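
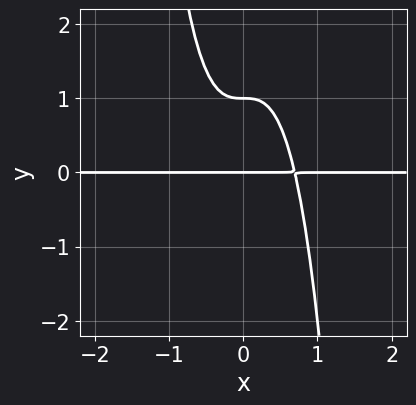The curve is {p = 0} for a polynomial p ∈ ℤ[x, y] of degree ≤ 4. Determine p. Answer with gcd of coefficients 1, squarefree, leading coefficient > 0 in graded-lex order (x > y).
(a) Degree: no degree-3 curve has this shape, so deg p = 4.
(b) From the visible intercepts: among the integer gridlines, it crosses the y-axis at y ∈ {0, 1}; the visible x-axis segment lies entirely on the curve.
(c) Fitting integer coefficients to these (and the overall shape) gives p.

3*x^3*y + y^2 - y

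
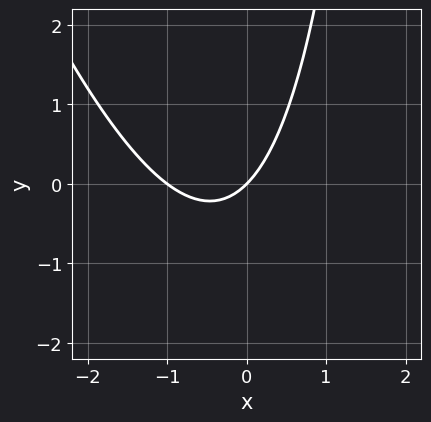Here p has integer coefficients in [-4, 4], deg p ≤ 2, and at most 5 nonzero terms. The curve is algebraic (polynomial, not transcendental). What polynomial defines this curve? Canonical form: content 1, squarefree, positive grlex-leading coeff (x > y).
deg p = 2.
Against the integer gridlines: it crosses the y-axis at the gridline y = 0; among the integer gridlines, it crosses the x-axis at x ∈ {-1, 0}.
Together with the visible shape, these determine p as stated.

3*x^2 + x*y + 3*x - 3*y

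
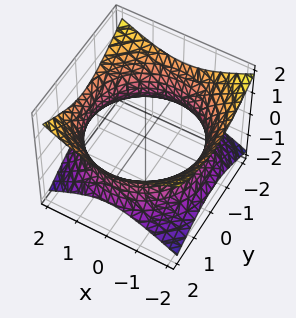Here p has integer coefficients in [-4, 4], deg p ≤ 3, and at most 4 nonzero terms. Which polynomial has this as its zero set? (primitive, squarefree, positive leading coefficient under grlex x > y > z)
x^2 + y^2 - 2*z^2 - 3

(a) The degree is 2 — one connected sheet with a waist; a quadric.
(b) By symmetry, the z-axis is an axis of rotation, so x and y enter only as x² + y²; it's symmetric under z → −z, forcing even powers of z.
(c) From the axis intercepts and sections: the surface avoids every integer z-axis point in the box; a circular section at z = 0 has radius between 1 and 2.
(d) Fitting integer coefficients to these (and the overall shape) gives p.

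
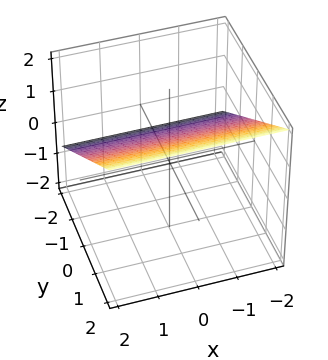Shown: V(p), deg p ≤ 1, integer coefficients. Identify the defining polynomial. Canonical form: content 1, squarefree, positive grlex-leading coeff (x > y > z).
First, the degree is 1 — the surface is flat (a plane).
Then, reading off the gridlines: it crosses the y-axis at the gridline y = -1; no x-intercept at any integer in the box.
Finally, putting this together gives p.

2*y - 3*z + 2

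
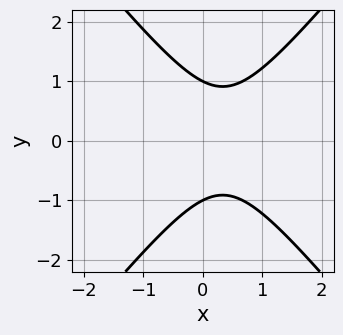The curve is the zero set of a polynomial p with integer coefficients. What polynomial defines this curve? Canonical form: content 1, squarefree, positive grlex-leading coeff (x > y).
3*x^2 - 2*y^2 - 2*x + 2

1. deg p = 2.
2. Symmetries: the y ↦ −y reflection is a symmetry, so y appears only in even powers.
3. Against the integer gridlines: the curve avoids every integer x-axis point in the box; among the integer gridlines, it crosses the y-axis at y ∈ {-1, 1}.
4. Putting this together gives p.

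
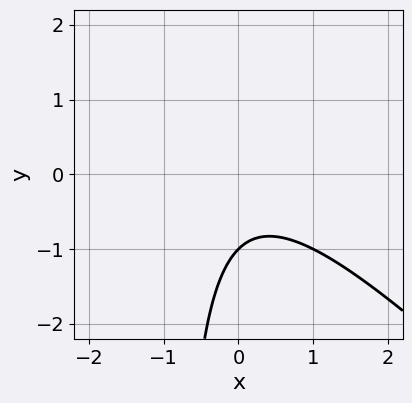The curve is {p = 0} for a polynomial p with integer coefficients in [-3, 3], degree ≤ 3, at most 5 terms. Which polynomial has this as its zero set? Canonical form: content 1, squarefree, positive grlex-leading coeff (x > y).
First, degree: the shape is more complex than any degree-1 curve, so deg p = 2.
Next, reading off the gridlines: it misses every integer gridline on the x-axis; one y-axis crossing is at y = -1.
Finally, matching integer coefficients to the picture gives p.

x^2 + x*y + y + 1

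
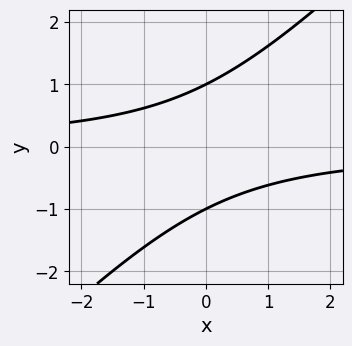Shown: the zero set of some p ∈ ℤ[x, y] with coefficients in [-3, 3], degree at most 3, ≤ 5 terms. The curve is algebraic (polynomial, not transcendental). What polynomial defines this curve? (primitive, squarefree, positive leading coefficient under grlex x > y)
x*y - y^2 + 1

1. deg p = 2. The shape is more complex than any degree-1 curve.
2. From the axis intercepts and sections: among the integer gridlines, it crosses the y-axis at y ∈ {-1, 1}; it misses every integer gridline on the x-axis.
3. Together with the visible shape, these determine p as stated.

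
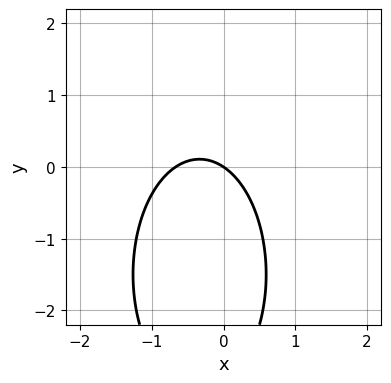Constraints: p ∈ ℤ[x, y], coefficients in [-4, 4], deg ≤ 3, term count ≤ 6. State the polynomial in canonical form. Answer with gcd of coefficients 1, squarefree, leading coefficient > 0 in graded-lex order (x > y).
(a) The degree is 2 — a generic line meets the curve in up to 2 points.
(b) Checking where it meets the axes: it crosses the x-axis at the gridline x = 0; one y-axis crossing is at y = 0.
(c) Putting this together gives p.

3*x^2 + y^2 + 2*x + 3*y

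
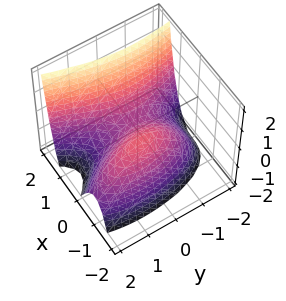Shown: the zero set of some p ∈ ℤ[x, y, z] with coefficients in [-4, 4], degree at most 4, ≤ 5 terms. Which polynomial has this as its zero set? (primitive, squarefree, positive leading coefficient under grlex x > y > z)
First, deg p = 3. A generic line meets the surface in up to 3 points.
Then, against the integer gridlines: it meets the y-axis at y = 0 (among the integer gridlines); among the integer gridlines, it crosses the x-axis at x ∈ {-1, 0, 1}; it crosses the z-axis at the gridline z = 0.
Finally, putting this together gives p.

2*x^3 - x*y - y^2 - 2*x - 2*z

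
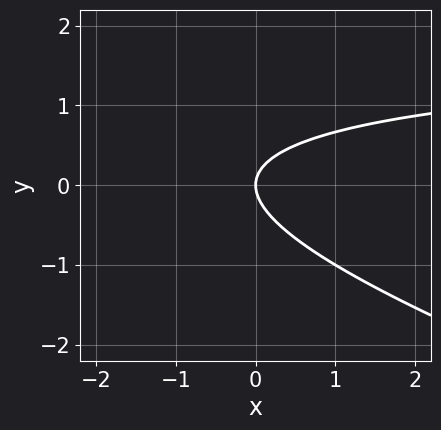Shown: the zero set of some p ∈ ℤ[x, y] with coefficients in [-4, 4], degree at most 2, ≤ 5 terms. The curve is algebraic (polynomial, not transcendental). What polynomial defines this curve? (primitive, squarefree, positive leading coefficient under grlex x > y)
Degree: the shape is more complex than any degree-1 curve, so deg p = 2.
Reading off the gridlines: it crosses the x-axis at the gridline x = 0; it meets the y-axis at y = 0 (among the integer gridlines).
These observations pin down the coefficients.

x*y + 3*y^2 - 2*x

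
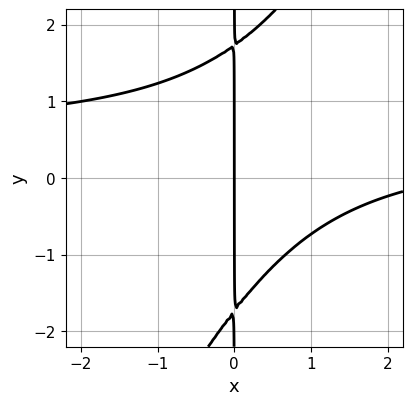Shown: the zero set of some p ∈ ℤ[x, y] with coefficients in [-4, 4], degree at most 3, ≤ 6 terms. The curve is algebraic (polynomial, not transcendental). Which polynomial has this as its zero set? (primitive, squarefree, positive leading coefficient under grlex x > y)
2*x^2*y - x*y^2 - x^2 + 3*x

First, degree: a generic line meets the curve in up to 3 points, so deg p = 3.
Next, from the visible intercepts: one x-axis crossing is at x = 0; the visible y-axis segment lies entirely on the curve.
Finally, putting this together gives p.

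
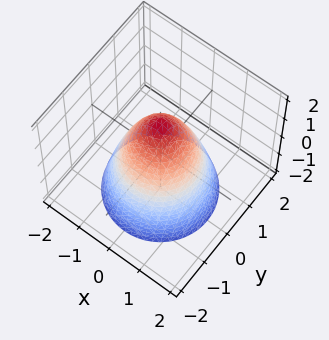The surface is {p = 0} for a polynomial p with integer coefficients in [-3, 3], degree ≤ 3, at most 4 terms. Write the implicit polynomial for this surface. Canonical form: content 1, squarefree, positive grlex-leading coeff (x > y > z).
3*x^2 + 3*y^2 + 2*z - 3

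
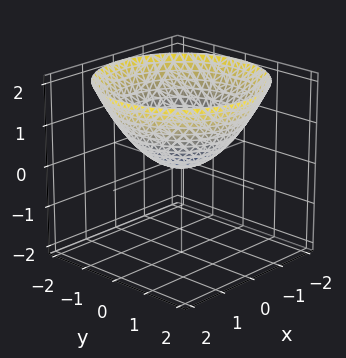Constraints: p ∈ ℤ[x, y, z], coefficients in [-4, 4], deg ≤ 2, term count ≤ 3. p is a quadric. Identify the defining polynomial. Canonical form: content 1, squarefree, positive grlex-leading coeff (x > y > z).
x^2 + y^2 - 2*z

First, degree: a paraboloid; a quadric, so deg p = 2.
Next, by symmetry, the surface is invariant under rotation about z: p = q(x² + y², z).
Next, observable constraints: it crosses the z-axis at the gridline z = 0; it meets the x-axis at x = 0 (among the integer gridlines).
Finally, fitting integer coefficients to these (and the overall shape) gives p.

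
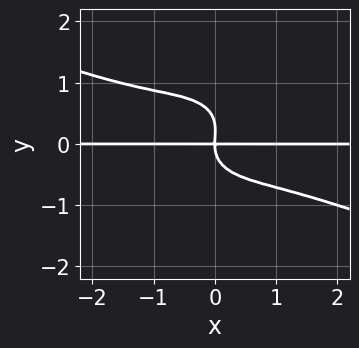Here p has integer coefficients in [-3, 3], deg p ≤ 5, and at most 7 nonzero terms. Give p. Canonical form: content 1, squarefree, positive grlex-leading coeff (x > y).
Degree: no degree-3 curve has this shape, so deg p = 4.
Against the integer gridlines: the visible x-axis segment lies entirely on the curve; it crosses the y-axis at the gridline y = 0.
Putting this together gives p.

x^3*y + 2*x^2*y^2 + 3*y^4 - y^3 + 2*x*y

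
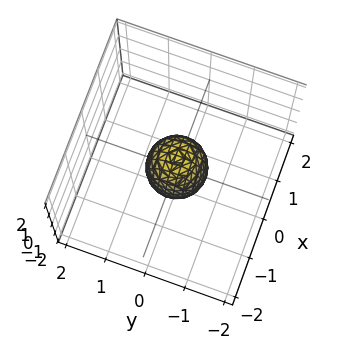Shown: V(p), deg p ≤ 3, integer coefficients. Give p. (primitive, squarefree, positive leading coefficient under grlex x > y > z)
2*x^2 + 2*y^2 + z^2 - 1

1. Degree: the shape is more complex than any degree-1 surface, so deg p = 2.
2. Symmetries: rotational symmetry about the z-axis ⇒ p depends on x, y only through x² + y².
3. Observable constraints: the z-axis gridline crossings are at z ∈ {-1, 1}; a circular section at z = 0 has radius between 0 and 1.
4. Putting this together gives p.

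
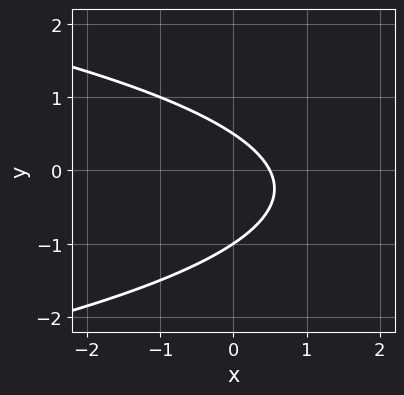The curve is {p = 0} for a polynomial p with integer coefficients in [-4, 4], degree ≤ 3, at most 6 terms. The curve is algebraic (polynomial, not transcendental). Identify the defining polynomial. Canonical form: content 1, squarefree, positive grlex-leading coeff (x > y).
2*y^2 + 2*x + y - 1

(a) The degree is 2 — the shape is more complex than any degree-1 curve.
(b) From the axis intercepts and sections: it crosses the y-axis at the gridline y = -1.
(c) Matching integer coefficients to the picture gives p.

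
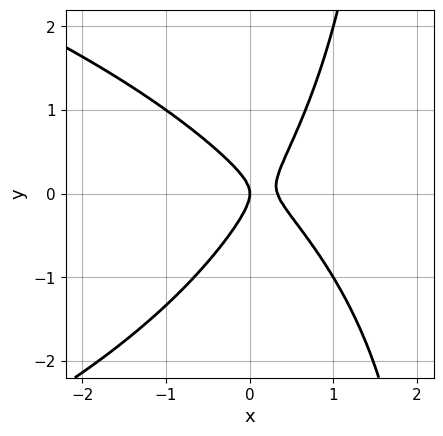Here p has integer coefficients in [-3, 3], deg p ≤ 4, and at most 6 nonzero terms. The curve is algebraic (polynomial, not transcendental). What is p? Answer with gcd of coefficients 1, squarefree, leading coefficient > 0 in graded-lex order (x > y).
x*y^2 + 3*x^2 + x*y - 2*y^2 - x

1. The degree is 3 — the shape is more complex than any degree-2 curve.
2. Against the integer gridlines: one y-axis crossing is at y = 0; it meets the x-axis at x = 0 (among the integer gridlines).
3. Putting this together gives p.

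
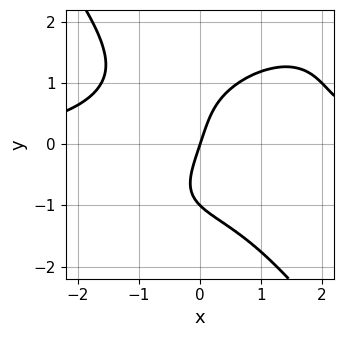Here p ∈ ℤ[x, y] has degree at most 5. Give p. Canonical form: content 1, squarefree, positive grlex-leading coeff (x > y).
Degree: the shape is more complex than any degree-3 curve, so deg p = 4.
Observable constraints: it crosses the x-axis at the gridline x = 0; among the integer gridlines, it crosses the y-axis at y ∈ {-1, 0}.
Matching integer coefficients to the picture gives p.

x^3*y - x^2*y^2 + y^4 - 3*x + y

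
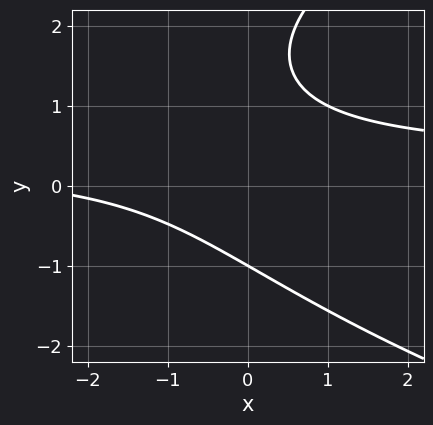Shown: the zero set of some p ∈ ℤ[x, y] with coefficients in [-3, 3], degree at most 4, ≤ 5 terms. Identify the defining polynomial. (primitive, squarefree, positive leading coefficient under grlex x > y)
1. deg p = 3. A generic line meets the curve in up to 3 points.
2. Reading off the gridlines: no x-intercept at any integer in the box; it meets the y-axis at y = -1 (among the integer gridlines).
3. Matching integer coefficients to the picture gives p.

y^3 - 3*x*y - 2*y^2 + x + 3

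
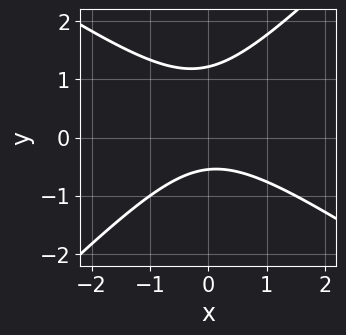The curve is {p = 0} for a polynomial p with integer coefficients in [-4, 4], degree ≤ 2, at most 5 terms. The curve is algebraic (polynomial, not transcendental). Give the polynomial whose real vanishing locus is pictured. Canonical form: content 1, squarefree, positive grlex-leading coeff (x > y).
2*x^2 + x*y - 3*y^2 + 2*y + 2

(a) The degree is 2 — a generic line meets the curve in up to 2 points.
(b) From the visible intercepts: it misses every integer gridline on the x-axis.
(c) The integer polynomial consistent with all of this is the stated p.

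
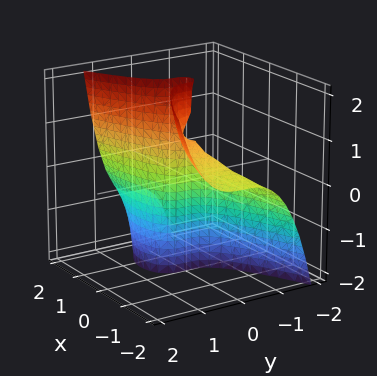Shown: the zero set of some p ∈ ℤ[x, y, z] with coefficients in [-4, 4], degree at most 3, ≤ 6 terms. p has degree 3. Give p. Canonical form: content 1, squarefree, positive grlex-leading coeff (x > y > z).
First, the degree is 3 — no degree-2 surface has this shape.
Next, against the integer gridlines: it crosses the y-axis at the gridline y = 0; it crosses the x-axis at the gridline x = 0; every point of the z-axis in the box is on the surface.
Finally, these observations pin down the coefficients.

x^2*z - 3*y^3 - x*z + x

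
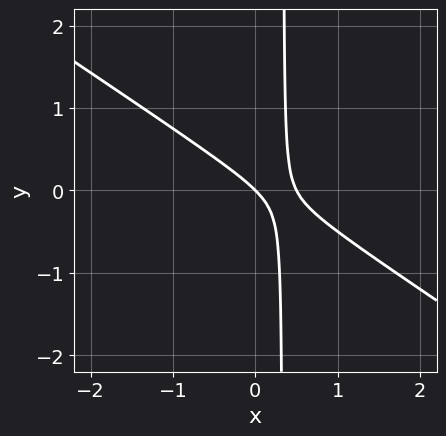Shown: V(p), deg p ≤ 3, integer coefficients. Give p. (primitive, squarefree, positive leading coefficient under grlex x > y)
The degree is 2 — no degree-1 curve has this shape.
Observable constraints: one y-axis crossing is at y = 0; it meets the x-axis at x = 0 (among the integer gridlines).
The integer polynomial consistent with all of this is the stated p.

2*x^2 + 3*x*y - x - y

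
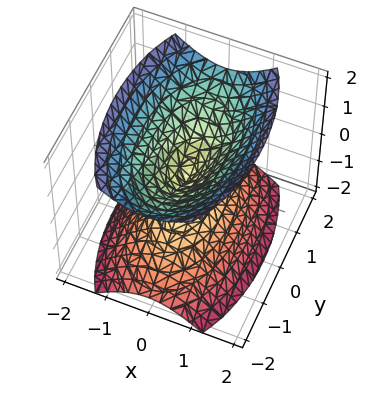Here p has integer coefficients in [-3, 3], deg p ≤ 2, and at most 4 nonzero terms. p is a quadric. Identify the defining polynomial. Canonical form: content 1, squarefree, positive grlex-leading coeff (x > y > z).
(a) I count 2 distinct pieces. Treating them together as one polynomial.
(b) The degree is 2 — a double cone through the origin; a quadric.
(c) Symmetries: it's symmetric under x → −x, forcing even powers of x; the y ↦ −y reflection is a symmetry, so y appears only in even powers; mirror symmetry z ↦ −z ⇒ only even powers of z.
(d) Checking where it meets the axes: one z-axis crossing is at z = 0; it crosses the x-axis at the gridline x = 0.
(e) Together with the visible shape, these determine p as stated.

3*x^2 + y^2 - 2*z^2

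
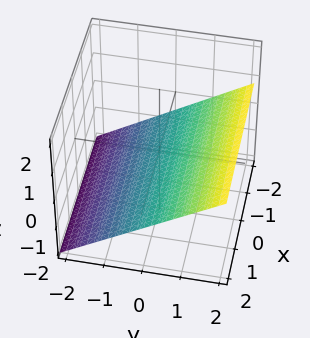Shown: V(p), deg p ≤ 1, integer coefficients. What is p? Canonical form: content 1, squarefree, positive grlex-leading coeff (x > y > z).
First, degree: every cross-section is a straight line — this is a plane, so deg p = 1.
Then, against the integer gridlines: the surface avoids every integer x-axis point in the box; it crosses the y-axis at the gridline y = 1.
Finally, together with the visible shape, these determine p as stated.

2*y - 3*z - 2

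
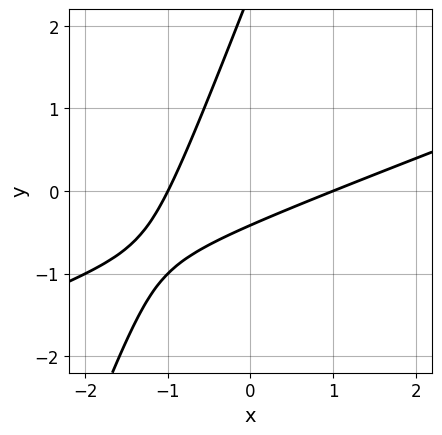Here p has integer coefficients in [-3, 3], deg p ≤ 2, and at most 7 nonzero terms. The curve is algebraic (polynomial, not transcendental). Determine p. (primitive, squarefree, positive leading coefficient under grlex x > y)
Degree: the shape is more complex than any degree-1 curve, so deg p = 2.
Observable constraints: among the integer gridlines, it crosses the x-axis at x ∈ {-1, 1}.
Solving for integer coefficients yields p as stated.

x^2 - 3*x*y + y^2 - 2*y - 1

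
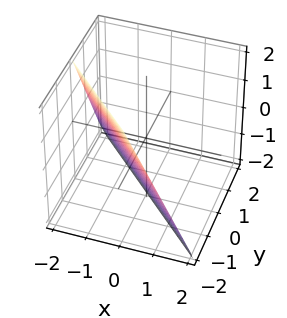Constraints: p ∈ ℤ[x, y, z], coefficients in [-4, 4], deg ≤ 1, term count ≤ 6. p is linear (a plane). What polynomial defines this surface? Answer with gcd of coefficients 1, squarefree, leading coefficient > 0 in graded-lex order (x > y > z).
2*x + 2*y + z + 2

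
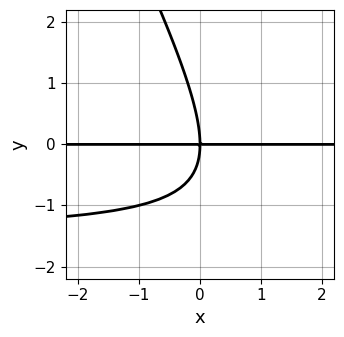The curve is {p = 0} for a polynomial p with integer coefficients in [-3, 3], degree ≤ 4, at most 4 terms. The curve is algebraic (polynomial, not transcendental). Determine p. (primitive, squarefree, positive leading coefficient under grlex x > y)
First, deg p = 3.
Next, reading off the gridlines: it crosses the y-axis at the gridline y = 0; the visible x-axis segment lies entirely on the curve.
Finally, solving for integer coefficients yields p as stated.

2*x*y^2 + y^3 + 3*x*y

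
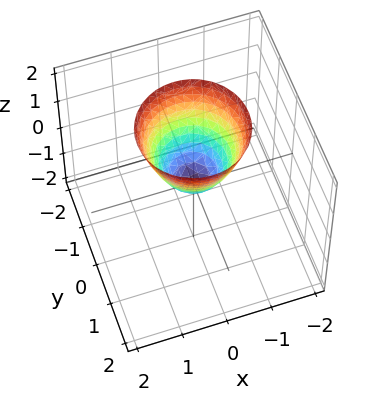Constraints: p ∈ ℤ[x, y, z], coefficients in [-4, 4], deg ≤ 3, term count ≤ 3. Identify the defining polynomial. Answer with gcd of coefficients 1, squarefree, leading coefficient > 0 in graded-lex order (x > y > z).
3*x^2 + 3*y^2 - 2*z

deg p = 2.
Symmetries: rotational symmetry about the z-axis ⇒ p depends on x, y only through x² + y².
Observable constraints: one y-axis crossing is at y = 0; one z-axis crossing is at z = 0; it meets the x-axis at x = 0 (among the integer gridlines); a circular section at z = 1 has radius between 0 and 1.
Together with the visible shape, these determine p as stated.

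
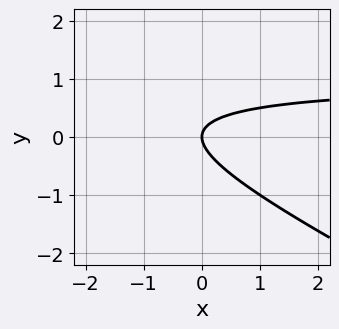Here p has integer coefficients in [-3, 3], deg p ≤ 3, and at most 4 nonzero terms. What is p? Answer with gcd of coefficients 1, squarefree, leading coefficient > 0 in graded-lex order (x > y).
x*y + 2*y^2 - x

(a) The degree is 2 — no degree-1 curve has this shape.
(b) Reading off the gridlines: one y-axis crossing is at y = 0; one x-axis crossing is at x = 0.
(c) Putting this together gives p.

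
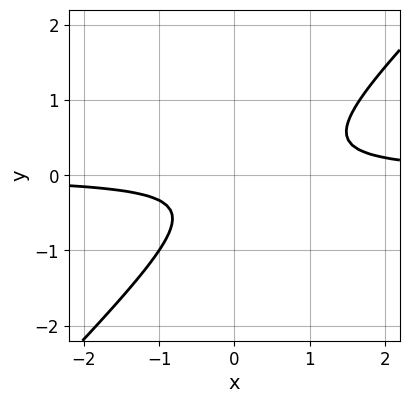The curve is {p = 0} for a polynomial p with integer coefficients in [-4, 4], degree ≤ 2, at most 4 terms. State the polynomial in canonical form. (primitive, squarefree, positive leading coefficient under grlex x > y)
1. The degree is 2 — the shape is more complex than any degree-1 curve.
2. Against the integer gridlines: no y-intercept at any integer in the box; no x-intercept at any integer in the box.
3. Solving for integer coefficients yields p as stated.

3*x*y - 3*y^2 - y - 1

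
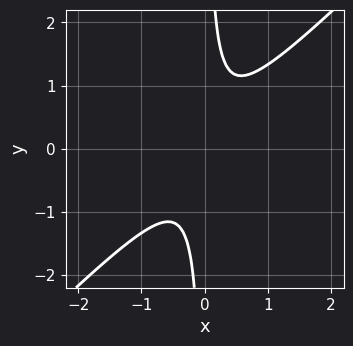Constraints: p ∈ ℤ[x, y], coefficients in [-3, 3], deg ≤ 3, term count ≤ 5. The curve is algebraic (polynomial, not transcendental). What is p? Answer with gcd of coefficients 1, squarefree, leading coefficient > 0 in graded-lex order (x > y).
3*x^2 - 3*x*y + 1

The degree is 2 — a generic line meets the curve in up to 2 points.
Reading off the gridlines: it misses every integer gridline on the x-axis; no y-intercept at any integer in the box.
These observations pin down the coefficients.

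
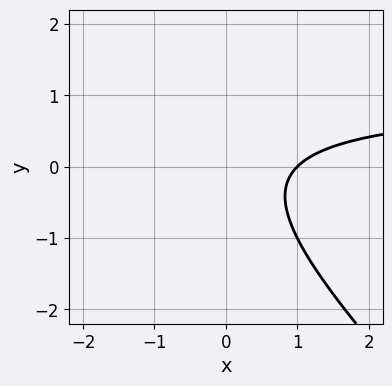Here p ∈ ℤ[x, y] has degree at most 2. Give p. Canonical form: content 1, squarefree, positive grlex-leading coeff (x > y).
x*y + y^2 - x + 1

First, degree: a generic line meets the curve in up to 2 points, so deg p = 2.
Then, from the visible intercepts: it meets the x-axis at x = 1 (among the integer gridlines); the curve avoids every integer y-axis point in the box.
Finally, matching integer coefficients to the picture gives p.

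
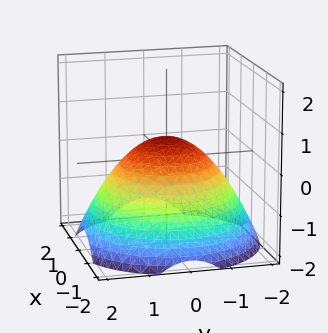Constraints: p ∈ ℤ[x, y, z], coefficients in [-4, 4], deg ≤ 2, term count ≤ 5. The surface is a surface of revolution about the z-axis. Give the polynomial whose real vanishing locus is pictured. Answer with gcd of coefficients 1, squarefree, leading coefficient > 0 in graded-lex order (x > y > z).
(a) The degree is 2 — the shape is more complex than any degree-1 surface.
(b) Symmetries: every cross-section ⟂ z is a circle, so x, y appear only via x² + y².
(c) Reading off the gridlines: among the integer gridlines, it crosses the x-axis at x ∈ {-1, 1}; the y-axis gridline crossings are at y ∈ {-1, 1}.
(d) These observations pin down the coefficients.

x^2 + y^2 + 2*z - 1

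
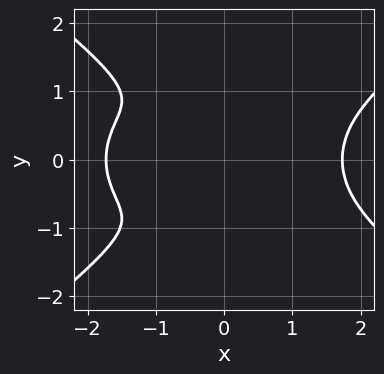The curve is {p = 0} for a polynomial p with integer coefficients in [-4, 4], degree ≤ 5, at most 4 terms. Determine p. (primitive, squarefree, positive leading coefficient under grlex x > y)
deg p = 4. The shape is more complex than any degree-3 curve.
Symmetries: mirror symmetry y ↦ −y ⇒ only even powers of y.
Solving for integer coefficients yields p as stated.

x^4 - 3*y^4 - 3*x*y^2 - 3*x^2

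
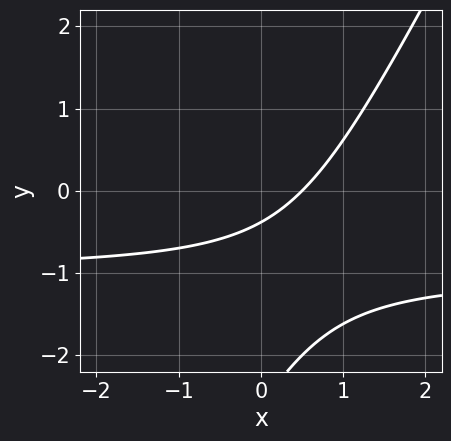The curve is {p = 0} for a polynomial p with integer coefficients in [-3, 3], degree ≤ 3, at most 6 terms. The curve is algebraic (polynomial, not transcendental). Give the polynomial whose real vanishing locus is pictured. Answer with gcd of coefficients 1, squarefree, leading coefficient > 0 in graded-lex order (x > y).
2*x*y - y^2 + 2*x - 3*y - 1

Degree: a generic line meets the curve in up to 2 points, so deg p = 2.
The integer polynomial consistent with all of this is the stated p.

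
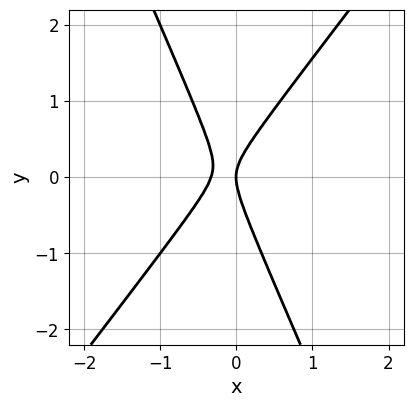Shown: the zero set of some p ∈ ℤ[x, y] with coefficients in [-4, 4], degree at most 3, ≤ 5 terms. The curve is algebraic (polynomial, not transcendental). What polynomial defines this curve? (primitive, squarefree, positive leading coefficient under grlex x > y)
3*x^2 - x*y - y^2 + x

(a) Degree: a generic line meets the curve in up to 2 points, so deg p = 2.
(b) From the axis intercepts and sections: one y-axis crossing is at y = 0; it meets the x-axis at x = 0 (among the integer gridlines).
(c) Fitting integer coefficients to these (and the overall shape) gives p.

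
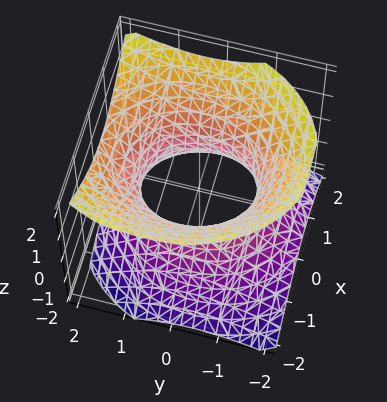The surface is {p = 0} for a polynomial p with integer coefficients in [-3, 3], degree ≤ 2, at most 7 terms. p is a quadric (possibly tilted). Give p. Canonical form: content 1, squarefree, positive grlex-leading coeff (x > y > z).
1. deg p = 2. No degree-1 surface has this shape.
2. Checking where it meets the axes: the surface avoids every integer z-axis point in the box; among the integer gridlines, it crosses the x-axis at x ∈ {-1, 1}.
3. Assembling these constraints gives the stated polynomial.

3*x^2 + 2*y^2 - y*z - 3*z^2 - 3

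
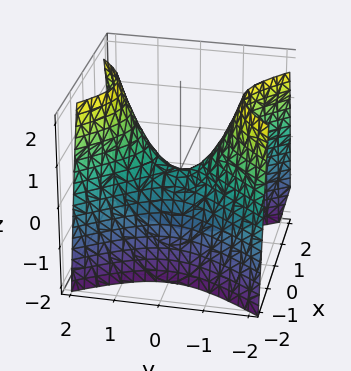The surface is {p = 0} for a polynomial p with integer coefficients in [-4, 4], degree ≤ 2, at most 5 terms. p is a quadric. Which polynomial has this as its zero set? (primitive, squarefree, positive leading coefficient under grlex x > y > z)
1. The degree is 2 — a saddle surface; a quadric.
2. Symmetries: mirror symmetry y ↦ −y ⇒ only even powers of y; the x ↦ −x reflection is a symmetry, so x appears only in even powers.
3. Against the integer gridlines: one y-axis crossing is at y = 0; it crosses the z-axis at the gridline z = 0; it crosses the x-axis at the gridline x = 0.
4. These observations pin down the coefficients.

3*x^2 - 2*y^2 + 2*z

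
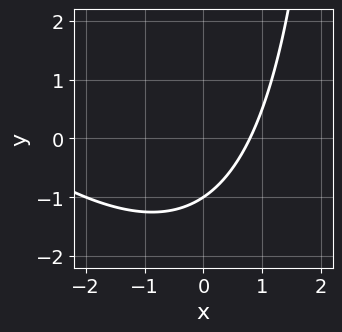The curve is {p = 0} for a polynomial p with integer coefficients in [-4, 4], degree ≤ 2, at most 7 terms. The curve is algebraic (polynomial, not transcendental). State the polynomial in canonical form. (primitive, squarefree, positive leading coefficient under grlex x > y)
x^2 + x*y + 3*x - 3*y - 3

Degree: the shape is more complex than any degree-1 curve, so deg p = 2.
Observable constraints: it crosses the y-axis at the gridline y = -1.
Putting this together gives p.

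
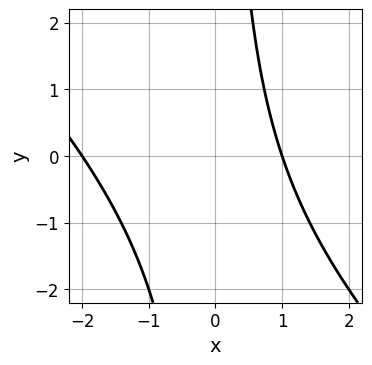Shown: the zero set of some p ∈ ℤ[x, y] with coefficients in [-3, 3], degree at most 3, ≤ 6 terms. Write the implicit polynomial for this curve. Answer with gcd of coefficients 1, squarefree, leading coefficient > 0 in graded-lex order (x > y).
1. deg p = 2. The shape is more complex than any degree-1 curve.
2. Reading off the gridlines: the x-axis gridline crossings are at x ∈ {-2, 1}; it misses every integer gridline on the y-axis.
3. Solving for integer coefficients yields p as stated.

x^2 + x*y + x - 2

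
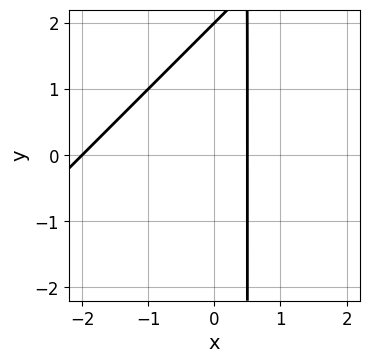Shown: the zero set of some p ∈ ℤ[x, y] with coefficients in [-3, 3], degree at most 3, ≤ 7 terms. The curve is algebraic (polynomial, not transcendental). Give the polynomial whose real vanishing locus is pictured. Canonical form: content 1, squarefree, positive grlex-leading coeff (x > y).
First, the degree is 2 — the shape is more complex than any degree-1 curve.
Next, observable constraints: one x-axis crossing is at x = -2; it crosses the y-axis at the gridline y = 2.
Finally, assembling these constraints gives the stated polynomial.

2*x^2 - 2*x*y + 3*x + y - 2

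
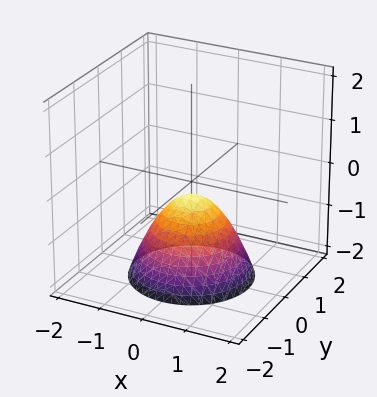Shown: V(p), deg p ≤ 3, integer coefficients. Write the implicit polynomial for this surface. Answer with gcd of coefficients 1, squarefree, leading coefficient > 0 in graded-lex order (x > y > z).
3*x^2 + 3*y^2 + 3*z + 1

First, deg p = 2. A generic line meets the surface in up to 2 points.
Next, by symmetry, the z-axis is an axis of rotation, so x and y enter only as x² + y².
Then, from the visible intercepts: it misses every integer gridline on the x-axis; the surface avoids every integer y-axis point in the box; a circular section at z = -2 has radius between 1 and 2.
Finally, fitting integer coefficients to these (and the overall shape) gives p.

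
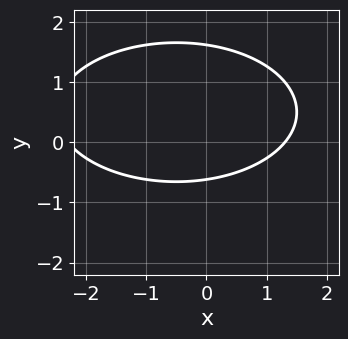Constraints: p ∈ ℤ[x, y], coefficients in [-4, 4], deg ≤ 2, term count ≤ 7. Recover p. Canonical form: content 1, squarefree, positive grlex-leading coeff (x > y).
x^2 + 3*y^2 + x - 3*y - 3

First, degree: no degree-1 curve has this shape, so deg p = 2.
Finally, solving for integer coefficients yields p as stated.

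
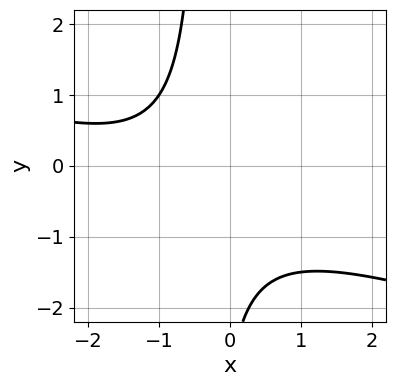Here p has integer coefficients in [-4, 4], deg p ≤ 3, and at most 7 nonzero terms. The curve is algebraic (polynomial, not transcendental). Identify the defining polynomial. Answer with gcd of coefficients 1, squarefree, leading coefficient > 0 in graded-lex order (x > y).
x^2 + 3*x*y + 2*x + y + 3

(a) Degree: a generic line meets the curve in up to 2 points, so deg p = 2.
(b) From the axis intercepts and sections: no x-intercept at any integer in the box; it misses every integer gridline on the y-axis.
(c) Assembling these constraints gives the stated polynomial.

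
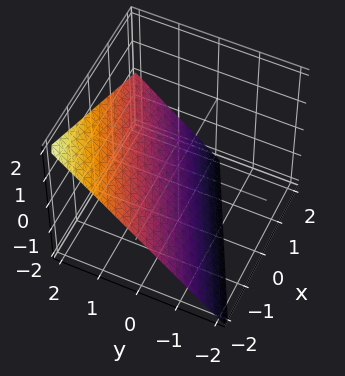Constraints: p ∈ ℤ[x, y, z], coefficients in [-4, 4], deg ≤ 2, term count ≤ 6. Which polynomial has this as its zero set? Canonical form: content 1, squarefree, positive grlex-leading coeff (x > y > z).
First, deg p = 1.
Next, against the integer gridlines: one z-axis crossing is at z = -1; it crosses the x-axis at the gridline x = -2.
Finally, the integer polynomial consistent with all of this is the stated p.

x - 2*y + 2*z + 2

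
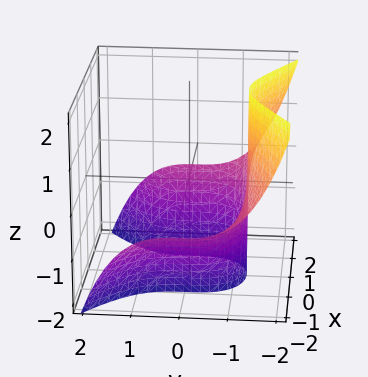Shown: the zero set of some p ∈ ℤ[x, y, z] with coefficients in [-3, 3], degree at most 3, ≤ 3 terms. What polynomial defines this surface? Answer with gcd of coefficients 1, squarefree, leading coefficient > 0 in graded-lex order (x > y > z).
1. deg p = 3. No degree-2 surface has this shape.
2. From the axis intercepts and sections: the surface avoids every integer z-axis point in the box; the surface avoids every integer x-axis point in the box.
3. The integer polynomial consistent with all of this is the stated p.

x^2*z + y^3 + 2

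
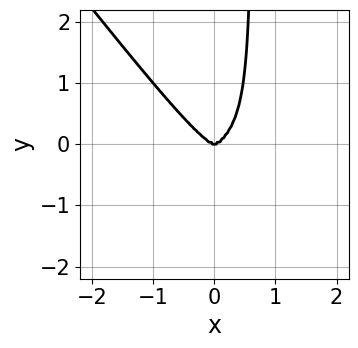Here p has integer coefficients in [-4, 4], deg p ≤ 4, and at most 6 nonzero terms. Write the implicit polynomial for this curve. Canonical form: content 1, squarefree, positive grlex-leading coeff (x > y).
3*x^4 + 2*x^2*y^2 + 3*x*y^3 - 2*y^3

(a) deg p = 4.
(b) Observable constraints: one y-axis crossing is at y = 0; one x-axis crossing is at x = 0.
(c) These observations pin down the coefficients.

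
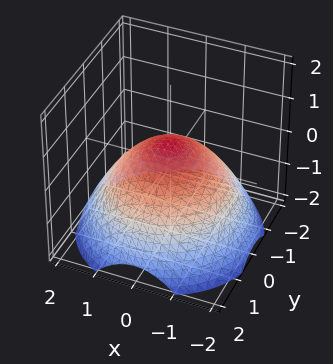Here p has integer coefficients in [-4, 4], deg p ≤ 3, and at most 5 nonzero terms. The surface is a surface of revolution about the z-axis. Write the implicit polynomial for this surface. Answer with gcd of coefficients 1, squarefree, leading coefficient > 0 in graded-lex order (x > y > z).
x^2 + y^2 + 2*z - 1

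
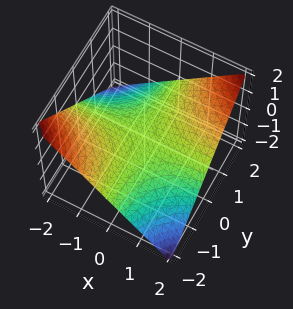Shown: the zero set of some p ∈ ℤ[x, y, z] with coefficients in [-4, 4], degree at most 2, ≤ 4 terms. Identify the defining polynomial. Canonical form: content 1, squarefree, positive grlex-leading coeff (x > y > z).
(a) Degree: a saddle surface; a quadric, so deg p = 2.
(b) From the visible intercepts: it crosses the z-axis at the gridline z = 0; the visible x-axis segment lies entirely on the surface; the visible y-axis segment lies entirely on the surface.
(c) The integer polynomial consistent with all of this is the stated p.

x*y - 2*z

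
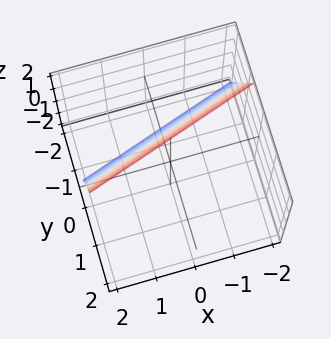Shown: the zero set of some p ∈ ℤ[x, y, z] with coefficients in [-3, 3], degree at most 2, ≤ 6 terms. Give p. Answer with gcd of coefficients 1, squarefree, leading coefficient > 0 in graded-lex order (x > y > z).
x - 3*y + z - 2

1. deg p = 1.
2. From the axis intercepts and sections: it meets the x-axis at x = 2 (among the integer gridlines); it crosses the z-axis at the gridline z = 2.
3. Assembling these constraints gives the stated polynomial.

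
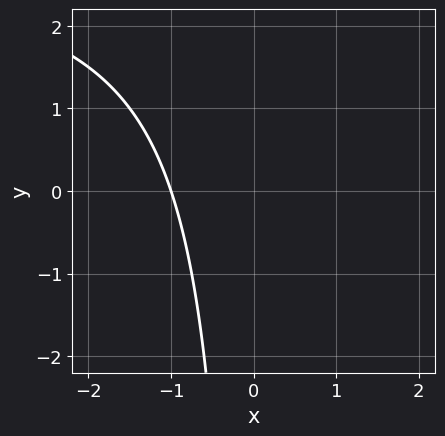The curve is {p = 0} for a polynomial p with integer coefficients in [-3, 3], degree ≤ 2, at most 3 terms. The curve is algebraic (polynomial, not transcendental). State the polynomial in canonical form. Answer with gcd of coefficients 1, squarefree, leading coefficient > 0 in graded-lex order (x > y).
x*y - 3*x - 3

(a) The degree is 2 — no degree-1 curve has this shape.
(b) Against the integer gridlines: it meets the x-axis at x = -1 (among the integer gridlines); no y-intercept at any integer in the box.
(c) Solving for integer coefficients yields p as stated.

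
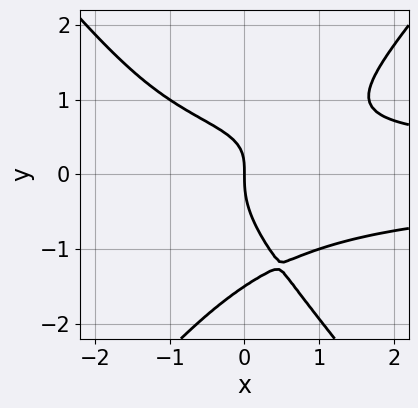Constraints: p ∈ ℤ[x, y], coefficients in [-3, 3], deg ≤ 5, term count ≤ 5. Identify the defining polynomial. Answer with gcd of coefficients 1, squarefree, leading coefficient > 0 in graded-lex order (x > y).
3*x^2*y^2 - 2*y^4 - 3*y^3 + x*y - 3*x

Degree: the shape is more complex than any degree-3 curve, so deg p = 4.
Reading off the gridlines: it meets the y-axis at y = 0 (among the integer gridlines); one x-axis crossing is at x = 0.
These observations pin down the coefficients.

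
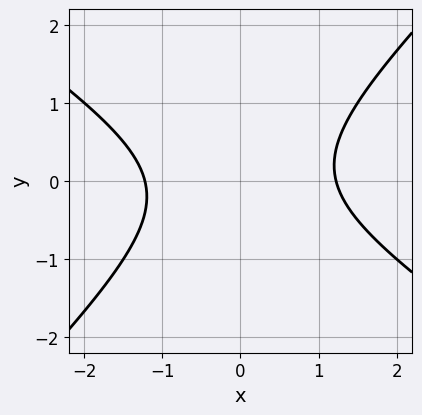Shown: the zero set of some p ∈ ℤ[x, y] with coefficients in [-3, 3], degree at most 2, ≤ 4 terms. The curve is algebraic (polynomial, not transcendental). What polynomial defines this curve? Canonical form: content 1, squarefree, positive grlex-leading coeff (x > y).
2*x^2 + x*y - 3*y^2 - 3

1. Degree: a generic line meets the curve in up to 2 points, so deg p = 2.
2. Reading off the gridlines: it misses every integer gridline on the y-axis.
3. Matching integer coefficients to the picture gives p.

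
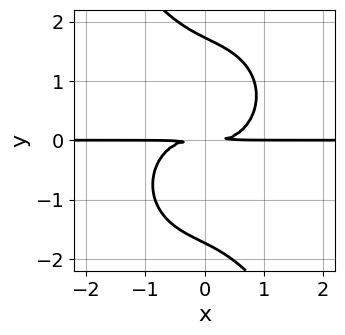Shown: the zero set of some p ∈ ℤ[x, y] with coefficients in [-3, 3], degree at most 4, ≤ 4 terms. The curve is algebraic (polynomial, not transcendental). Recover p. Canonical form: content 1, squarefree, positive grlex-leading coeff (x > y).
2*x^3*y + x*y^3 + y^4 - 3*y^2

First, degree: no degree-3 curve has this shape, so deg p = 4.
Next, checking where it meets the axes: every point of the x-axis in the box is on the curve.
Finally, putting this together gives p.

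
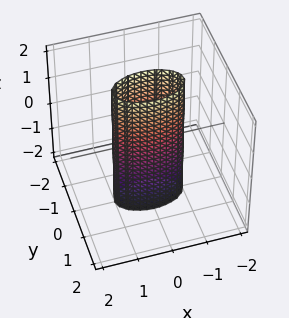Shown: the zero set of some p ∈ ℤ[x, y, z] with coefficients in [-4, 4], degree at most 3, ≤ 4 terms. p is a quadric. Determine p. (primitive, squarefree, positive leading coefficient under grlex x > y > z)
x^2 + 3*y^2 - 1

1. deg p = 2. Constant cross-section along one axis; a quadric.
2. Symmetries: the y ↦ −y reflection is a symmetry, so y appears only in even powers; mirror symmetry z ↦ −z ⇒ only even powers of z; it's symmetric under x → −x, forcing even powers of x.
3. From the visible intercepts: it misses every integer gridline on the z-axis; among the integer gridlines, it crosses the x-axis at x ∈ {-1, 1}.
4. Assembling these constraints gives the stated polynomial.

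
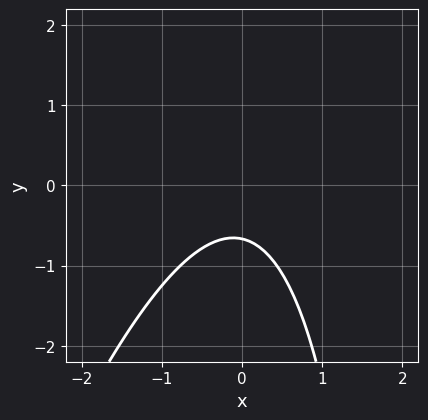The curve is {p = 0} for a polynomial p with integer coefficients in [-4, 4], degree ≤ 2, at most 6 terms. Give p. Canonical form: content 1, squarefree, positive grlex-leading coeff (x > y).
3*x^2 - x*y + 3*y + 2

1. The degree is 2 — the shape is more complex than any degree-1 curve.
2. From the visible intercepts: no x-intercept at any integer in the box.
3. Matching integer coefficients to the picture gives p.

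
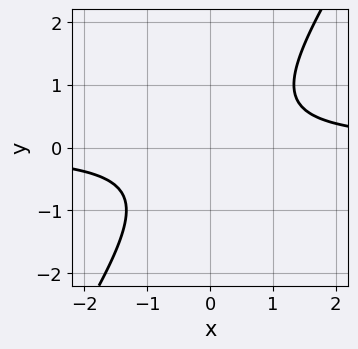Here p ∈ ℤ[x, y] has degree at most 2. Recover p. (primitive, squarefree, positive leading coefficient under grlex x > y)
3*x*y - 2*y^2 - 2

(a) Degree: the shape is more complex than any degree-1 curve, so deg p = 2.
(b) From the visible intercepts: it misses every integer gridline on the y-axis; no x-intercept at any integer in the box.
(c) Putting this together gives p.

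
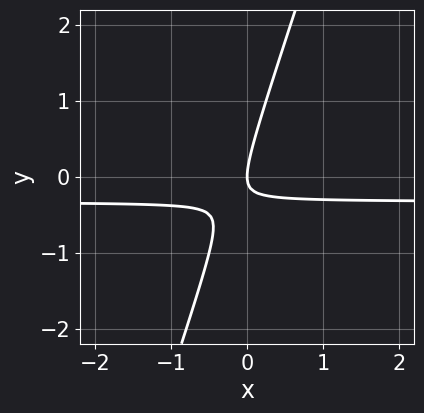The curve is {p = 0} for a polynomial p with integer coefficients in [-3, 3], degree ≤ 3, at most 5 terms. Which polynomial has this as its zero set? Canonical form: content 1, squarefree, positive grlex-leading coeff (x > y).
1. deg p = 2. No degree-1 curve has this shape.
2. From the axis intercepts and sections: it crosses the y-axis at the gridline y = 0; it crosses the x-axis at the gridline x = 0.
3. The integer polynomial consistent with all of this is the stated p.

3*x*y - y^2 + x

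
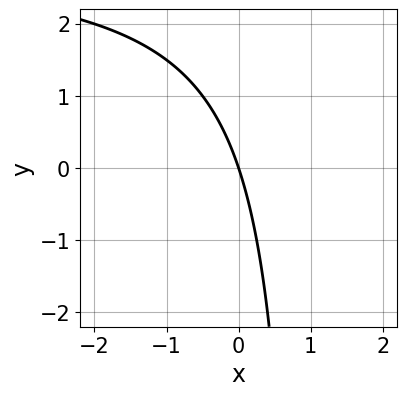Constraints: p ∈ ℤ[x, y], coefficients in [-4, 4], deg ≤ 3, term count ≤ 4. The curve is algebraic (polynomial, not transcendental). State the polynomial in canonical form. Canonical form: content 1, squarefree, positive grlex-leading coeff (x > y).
x*y - 3*x - y

1. The degree is 2 — no degree-1 curve has this shape.
2. From the visible intercepts: it meets the x-axis at x = 0 (among the integer gridlines); it meets the y-axis at y = 0 (among the integer gridlines).
3. Fitting integer coefficients to these (and the overall shape) gives p.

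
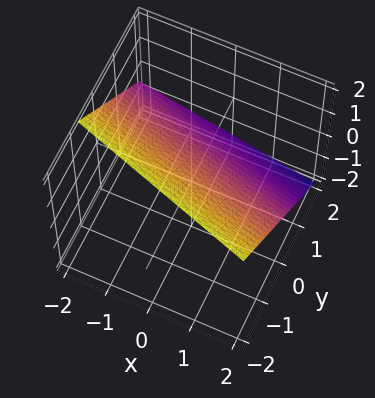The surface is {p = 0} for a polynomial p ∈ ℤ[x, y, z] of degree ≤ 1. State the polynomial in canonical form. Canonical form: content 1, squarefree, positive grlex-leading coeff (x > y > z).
First, deg p = 1. Every cross-section is a straight line — this is a plane.
Then, observable constraints: it meets the x-axis at x = 2 (among the integer gridlines).
Finally, fitting integer coefficients to these (and the overall shape) gives p.

x + 3*y + 3*z - 2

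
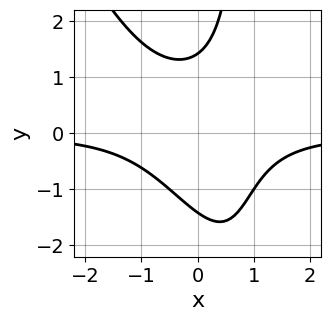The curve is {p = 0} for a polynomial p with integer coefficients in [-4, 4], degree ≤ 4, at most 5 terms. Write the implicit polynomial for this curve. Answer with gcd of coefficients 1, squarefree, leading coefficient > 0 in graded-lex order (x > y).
2*x^2*y + x*y^2 - y^2 + 2

1. deg p = 3.
2. Checking where it meets the axes: it misses every integer gridline on the x-axis.
3. The integer polynomial consistent with all of this is the stated p.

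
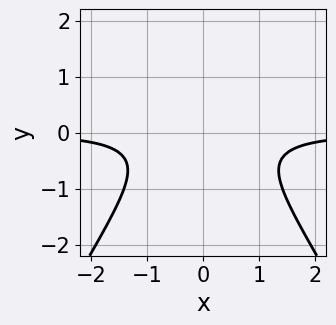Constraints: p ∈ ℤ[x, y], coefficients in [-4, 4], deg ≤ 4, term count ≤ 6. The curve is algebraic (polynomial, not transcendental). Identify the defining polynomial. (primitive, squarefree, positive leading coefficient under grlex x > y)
The degree is 3 — the shape is more complex than any degree-2 curve.
Symmetries: mirror symmetry x ↦ −x ⇒ only even powers of x.
From the visible intercepts: the curve avoids every integer x-axis point in the box; the curve avoids every integer y-axis point in the box.
Matching integer coefficients to the picture gives p.

3*x^2*y - y^3 + 3*y^2 + 2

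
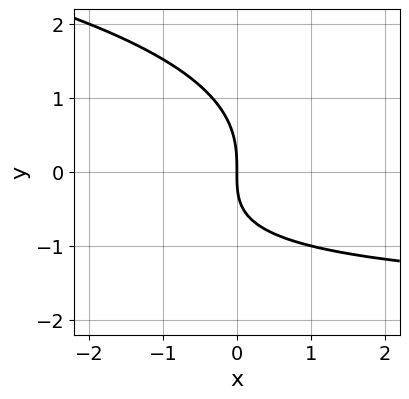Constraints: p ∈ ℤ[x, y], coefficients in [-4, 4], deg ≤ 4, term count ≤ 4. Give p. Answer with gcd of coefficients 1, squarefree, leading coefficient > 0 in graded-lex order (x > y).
y^3 + x*y + 2*x

First, deg p = 3. A generic line meets the curve in up to 3 points.
Next, from the axis intercepts and sections: one y-axis crossing is at y = 0; one x-axis crossing is at x = 0.
Finally, solving for integer coefficients yields p as stated.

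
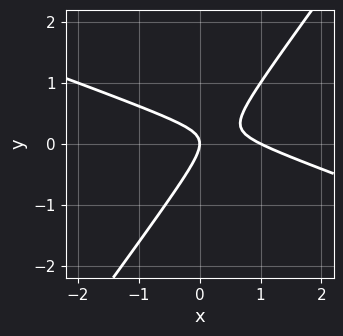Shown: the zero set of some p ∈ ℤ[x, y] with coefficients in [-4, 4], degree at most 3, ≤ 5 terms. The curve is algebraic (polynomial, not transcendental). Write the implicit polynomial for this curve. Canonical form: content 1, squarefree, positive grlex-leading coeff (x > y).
(a) deg p = 2. The shape is more complex than any degree-1 curve.
(b) Checking where it meets the axes: it crosses the y-axis at the gridline y = 0; among the integer gridlines, it crosses the x-axis at x ∈ {0, 1}.
(c) Assembling these constraints gives the stated polynomial.

x^2 + 2*x*y - 2*y^2 - x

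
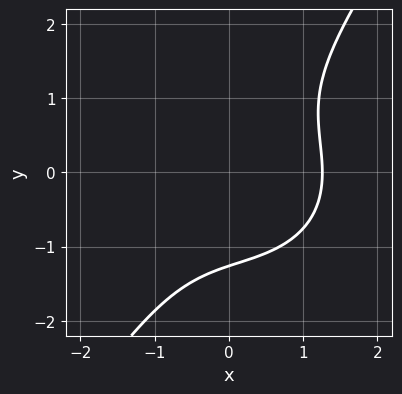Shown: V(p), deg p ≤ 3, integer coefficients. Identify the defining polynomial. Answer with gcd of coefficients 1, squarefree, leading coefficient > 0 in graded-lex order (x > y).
x^3 + x*y^2 - y^3 - 2

First, deg p = 3. The shape is more complex than any degree-2 curve.
Finally, solving for integer coefficients yields p as stated.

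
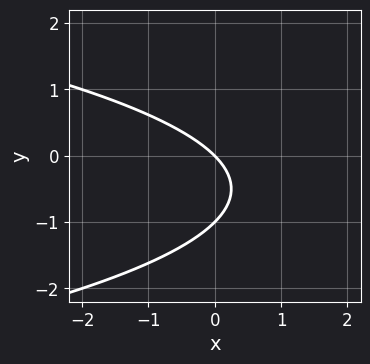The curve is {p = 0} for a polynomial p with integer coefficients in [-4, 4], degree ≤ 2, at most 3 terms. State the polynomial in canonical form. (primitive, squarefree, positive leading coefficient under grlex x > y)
y^2 + x + y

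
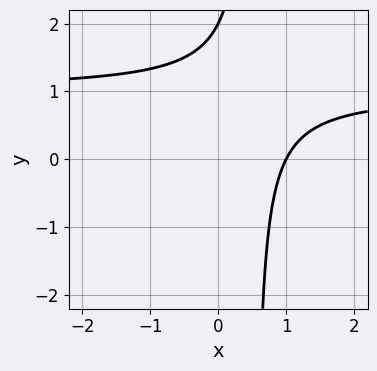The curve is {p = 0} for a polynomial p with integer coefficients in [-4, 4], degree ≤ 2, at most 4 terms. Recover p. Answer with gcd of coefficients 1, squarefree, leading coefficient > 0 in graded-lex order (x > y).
Degree: no degree-1 curve has this shape, so deg p = 2.
Against the integer gridlines: it crosses the y-axis at the gridline y = 2; it crosses the x-axis at the gridline x = 1.
Matching integer coefficients to the picture gives p.

2*x*y - 2*x - y + 2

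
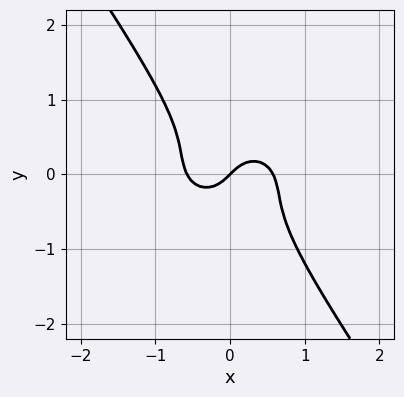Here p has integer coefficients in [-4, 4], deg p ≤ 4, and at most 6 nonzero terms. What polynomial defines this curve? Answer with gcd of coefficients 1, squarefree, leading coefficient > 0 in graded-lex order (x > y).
3*x^3 + 3*x*y^2 + 3*y^3 - x + y

First, the degree is 3 — no degree-2 curve has this shape.
Next, checking where it meets the axes: it crosses the y-axis at the gridline y = 0; it crosses the x-axis at the gridline x = 0.
Finally, assembling these constraints gives the stated polynomial.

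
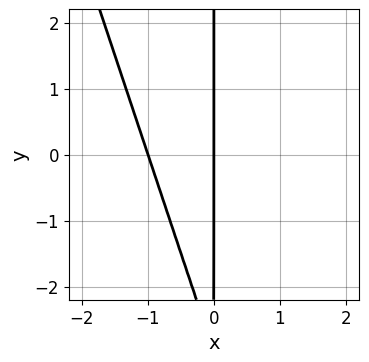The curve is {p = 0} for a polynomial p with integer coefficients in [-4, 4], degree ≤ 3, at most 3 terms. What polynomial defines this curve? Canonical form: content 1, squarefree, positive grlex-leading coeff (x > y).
The degree is 2 — no degree-1 curve has this shape.
Checking where it meets the axes: the visible y-axis segment lies entirely on the curve; the x-axis gridline crossings are at x ∈ {-1, 0}.
Putting this together gives p.

3*x^2 + x*y + 3*x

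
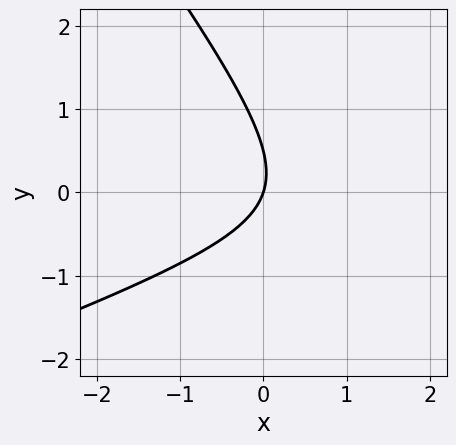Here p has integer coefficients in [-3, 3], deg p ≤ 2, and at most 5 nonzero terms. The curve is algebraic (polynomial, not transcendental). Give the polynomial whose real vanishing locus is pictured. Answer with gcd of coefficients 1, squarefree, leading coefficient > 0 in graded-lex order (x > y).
(a) Degree: no degree-1 curve has this shape, so deg p = 2.
(b) Against the integer gridlines: it crosses the x-axis at the gridline x = 0; it meets the y-axis at y = 0 (among the integer gridlines).
(c) The integer polynomial consistent with all of this is the stated p.

x^2 - 2*x*y - 2*y^2 - 3*x + y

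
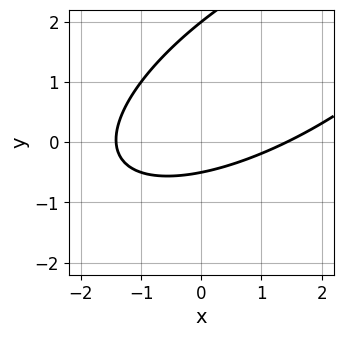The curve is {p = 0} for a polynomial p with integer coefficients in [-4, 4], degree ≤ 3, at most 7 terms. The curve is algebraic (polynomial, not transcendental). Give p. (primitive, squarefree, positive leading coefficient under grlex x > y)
x^2 - 2*x*y + 2*y^2 - 3*y - 2

(a) deg p = 2. The shape is more complex than any degree-1 curve.
(b) Against the integer gridlines: it crosses the y-axis at the gridline y = 2.
(c) The integer polynomial consistent with all of this is the stated p.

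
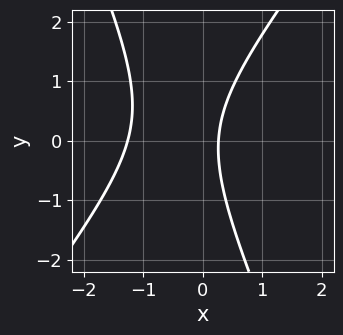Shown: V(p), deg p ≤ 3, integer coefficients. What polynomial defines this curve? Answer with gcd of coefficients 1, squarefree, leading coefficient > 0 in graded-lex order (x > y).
3*x^2 - x*y - y^2 + 3*x - 1

First, degree: the shape is more complex than any degree-1 curve, so deg p = 2.
Then, from the axis intercepts and sections: no y-intercept at any integer in the box.
Finally, these observations pin down the coefficients.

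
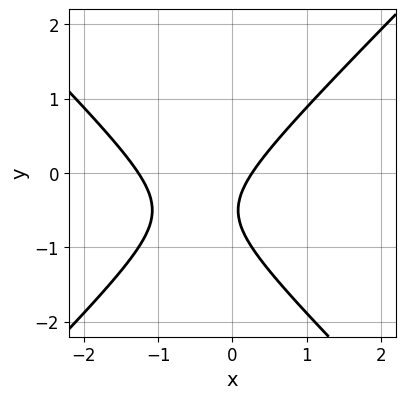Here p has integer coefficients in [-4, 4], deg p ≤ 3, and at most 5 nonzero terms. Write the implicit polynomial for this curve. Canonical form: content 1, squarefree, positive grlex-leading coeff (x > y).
3*x^2 - 3*y^2 + 3*x - 3*y - 1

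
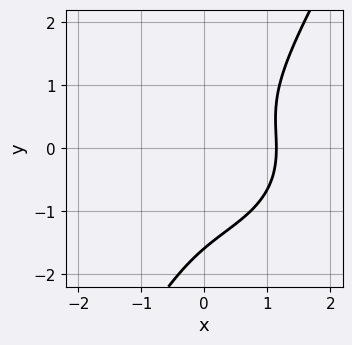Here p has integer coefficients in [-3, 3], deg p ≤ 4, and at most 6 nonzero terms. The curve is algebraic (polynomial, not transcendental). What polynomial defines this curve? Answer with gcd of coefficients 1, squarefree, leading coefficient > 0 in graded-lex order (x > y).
2*x^3 + 3*x*y^2 - 2*y^3 - 2*y^2 - 3

First, deg p = 3. No degree-2 curve has this shape.
Finally, the integer polynomial consistent with all of this is the stated p.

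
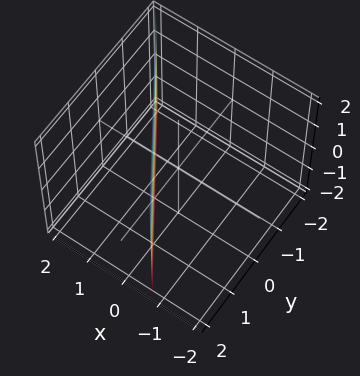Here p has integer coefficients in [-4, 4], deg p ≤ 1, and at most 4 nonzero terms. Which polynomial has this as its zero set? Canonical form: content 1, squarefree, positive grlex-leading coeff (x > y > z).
3*x + 2*y - 2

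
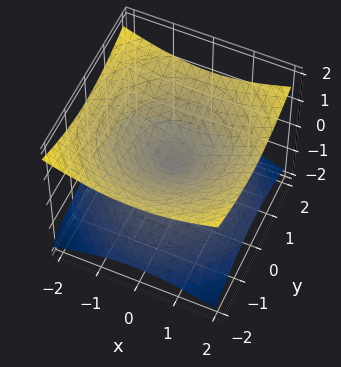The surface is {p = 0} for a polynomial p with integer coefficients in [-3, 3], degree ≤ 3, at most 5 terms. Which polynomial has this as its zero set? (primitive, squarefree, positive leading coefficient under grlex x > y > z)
x^2 + y^2 - 3*z^2

1. deg p = 2.
2. Symmetry: every cross-section ⟂ z is a circle, so x, y appear only via x² + y²; it's symmetric under z → −z, forcing even powers of z.
3. Against the integer gridlines: it crosses the z-axis at the gridline z = 0; it crosses the y-axis at the gridline y = 0.
4. Assembling these constraints gives the stated polynomial.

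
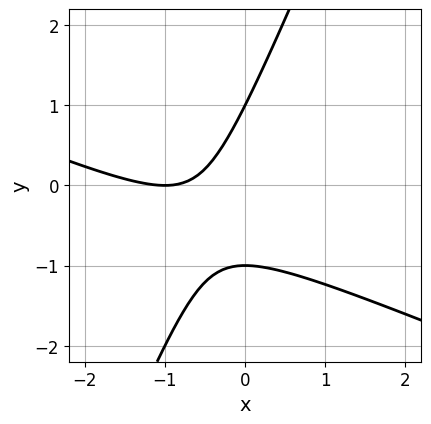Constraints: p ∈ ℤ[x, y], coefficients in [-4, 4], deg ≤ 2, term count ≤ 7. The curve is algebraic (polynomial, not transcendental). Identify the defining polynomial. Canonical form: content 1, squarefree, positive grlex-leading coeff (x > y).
x^2 + 2*x*y - y^2 + 2*x + 1

First, degree: no degree-1 curve has this shape, so deg p = 2.
Then, observable constraints: it crosses the x-axis at the gridline x = -1; among the integer gridlines, it crosses the y-axis at y ∈ {-1, 1}.
Finally, fitting integer coefficients to these (and the overall shape) gives p.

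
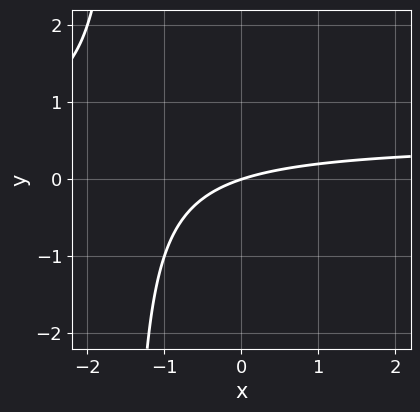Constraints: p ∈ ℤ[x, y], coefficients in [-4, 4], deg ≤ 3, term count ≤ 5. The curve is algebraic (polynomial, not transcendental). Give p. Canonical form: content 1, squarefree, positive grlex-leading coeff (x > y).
2*x*y - x + 3*y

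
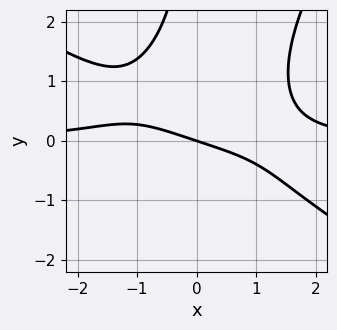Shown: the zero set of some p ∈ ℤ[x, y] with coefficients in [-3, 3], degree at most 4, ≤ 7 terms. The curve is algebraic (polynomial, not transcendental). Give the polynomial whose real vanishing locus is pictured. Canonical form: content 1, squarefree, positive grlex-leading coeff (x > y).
1. The degree is 4 — no degree-3 curve has this shape.
2. From the axis intercepts and sections: it meets the x-axis at x = 0 (among the integer gridlines); one y-axis crossing is at y = 0.
3. These observations pin down the coefficients.

x^3*y + x^2*y^2 - x*y^3 - x - 3*y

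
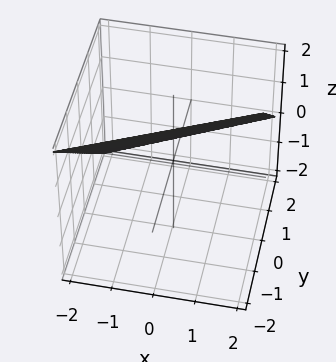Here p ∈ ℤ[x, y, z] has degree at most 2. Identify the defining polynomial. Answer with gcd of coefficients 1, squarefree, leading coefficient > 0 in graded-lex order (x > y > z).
x - 2*y - 2*z + 2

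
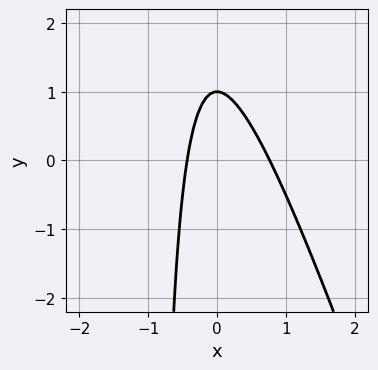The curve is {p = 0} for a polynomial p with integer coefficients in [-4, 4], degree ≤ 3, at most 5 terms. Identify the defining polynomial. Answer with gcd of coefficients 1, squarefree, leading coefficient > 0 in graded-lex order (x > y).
3*x^2 + x*y - x + y - 1

Degree: no degree-1 curve has this shape, so deg p = 2.
Observable constraints: it crosses the y-axis at the gridline y = 1.
Fitting integer coefficients to these (and the overall shape) gives p.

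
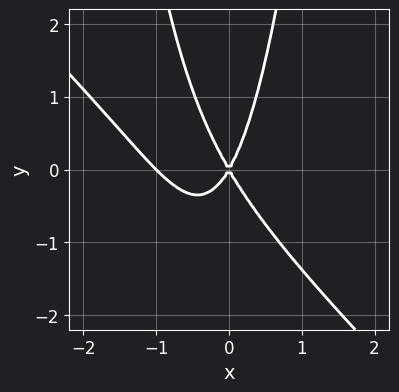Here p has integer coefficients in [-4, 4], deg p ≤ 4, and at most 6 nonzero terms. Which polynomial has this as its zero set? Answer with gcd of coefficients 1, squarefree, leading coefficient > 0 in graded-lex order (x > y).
1. The degree is 3 — no degree-2 curve has this shape.
2. Reading off the gridlines: the x-axis gridline crossings are at x ∈ {-1, 0}; it crosses the y-axis at the gridline y = 0.
3. The integer polynomial consistent with all of this is the stated p.

3*x^3 + 3*x^2*y + 3*x^2 - y^2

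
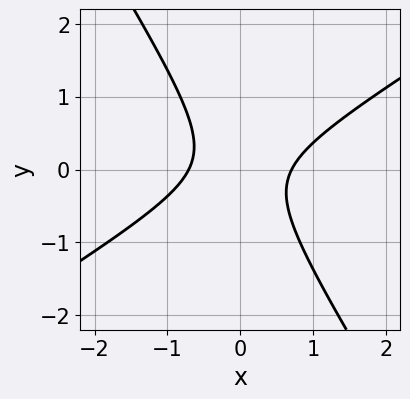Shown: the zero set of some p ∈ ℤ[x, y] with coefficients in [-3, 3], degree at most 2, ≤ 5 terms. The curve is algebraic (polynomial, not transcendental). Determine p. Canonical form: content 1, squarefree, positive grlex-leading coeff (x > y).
1. deg p = 2.
2. Checking where it meets the axes: it misses every integer gridline on the y-axis.
3. Putting this together gives p.

2*x^2 - 2*x*y - 2*y^2 - 1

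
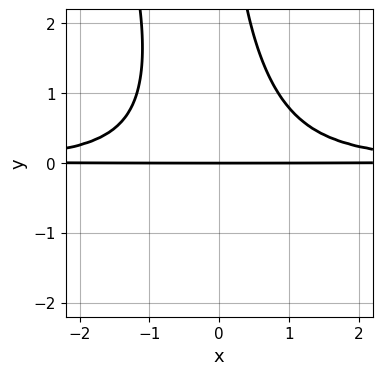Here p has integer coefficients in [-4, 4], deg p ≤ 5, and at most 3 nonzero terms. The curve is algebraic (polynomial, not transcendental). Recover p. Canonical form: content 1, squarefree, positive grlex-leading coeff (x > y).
3*x^2*y^2 + x*y^3 - 3*y

1. deg p = 4. The shape is more complex than any degree-3 curve.
2. Observable constraints: every point of the x-axis in the box is on the curve; it meets the y-axis at y = 0 (among the integer gridlines).
3. Putting this together gives p.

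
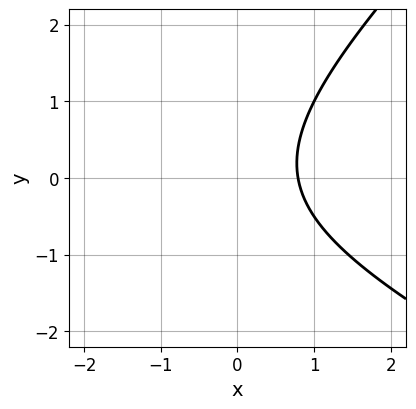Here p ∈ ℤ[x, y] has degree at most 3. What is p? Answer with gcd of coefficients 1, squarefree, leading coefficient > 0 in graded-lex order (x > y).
x^2 + x*y - 2*y^2 + 3*x - 3

(a) The degree is 2 — the shape is more complex than any degree-1 curve.
(b) Reading off the gridlines: the curve avoids every integer y-axis point in the box.
(c) Assembling these constraints gives the stated polynomial.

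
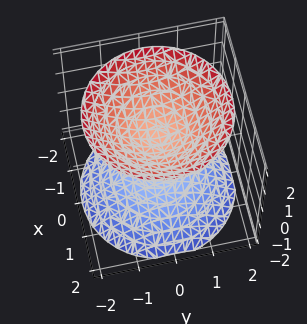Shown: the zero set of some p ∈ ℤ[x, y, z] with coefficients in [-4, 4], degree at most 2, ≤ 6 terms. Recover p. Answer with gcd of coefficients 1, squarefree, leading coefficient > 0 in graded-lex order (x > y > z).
2*x^2 + 2*y^2 - 2*z^2 + 1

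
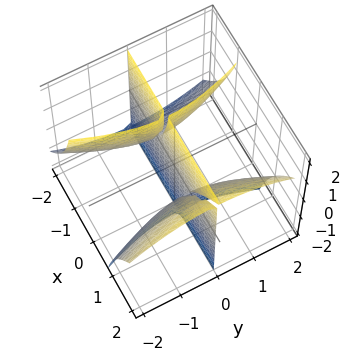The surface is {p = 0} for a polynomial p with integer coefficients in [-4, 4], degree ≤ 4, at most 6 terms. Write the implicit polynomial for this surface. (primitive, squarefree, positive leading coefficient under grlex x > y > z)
3*x^2*y - 3*x*y*z - y^3 - 2*y

First, the picture has 3 separate pieces. Treating them together as one polynomial.
Next, deg p = 3. A generic line meets the surface in up to 3 points.
Next, reading off the gridlines: every point of the z-axis in the box is on the surface; it crosses the y-axis at the gridline y = 0; the visible x-axis segment lies entirely on the surface.
Finally, these observations pin down the coefficients.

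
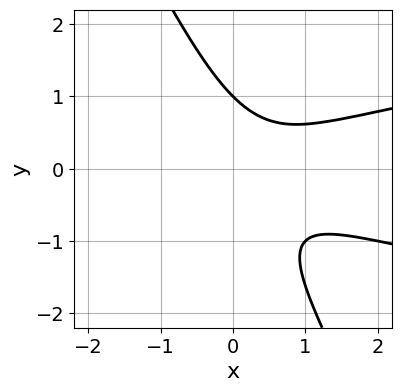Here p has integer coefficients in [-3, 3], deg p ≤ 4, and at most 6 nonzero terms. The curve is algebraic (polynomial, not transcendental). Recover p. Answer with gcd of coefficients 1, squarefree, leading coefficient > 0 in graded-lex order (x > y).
2*x*y^2 + y^3 - x^2 + x - 1

deg p = 3.
Against the integer gridlines: it misses every integer gridline on the x-axis; it meets the y-axis at y = 1 (among the integer gridlines).
Matching integer coefficients to the picture gives p.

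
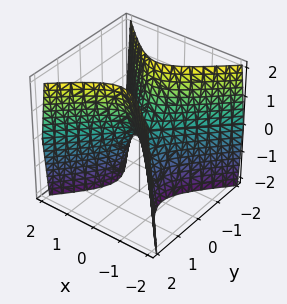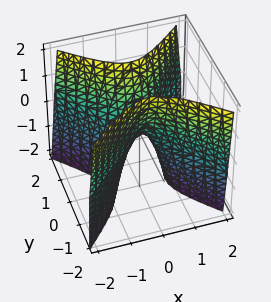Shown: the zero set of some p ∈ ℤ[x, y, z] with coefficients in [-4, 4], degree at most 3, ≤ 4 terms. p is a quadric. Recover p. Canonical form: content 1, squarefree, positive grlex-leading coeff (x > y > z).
3*x^2 - 3*y^2 + z

(a) Degree: a hyperbolic paraboloid; a quadric, so deg p = 2.
(b) Symmetries: the x ↦ −x reflection is a symmetry, so x appears only in even powers; it's symmetric under y → −y, forcing even powers of y.
(c) From the axis intercepts and sections: one x-axis crossing is at x = 0; it meets the z-axis at z = 0 (among the integer gridlines).
(d) Solving for integer coefficients yields p as stated.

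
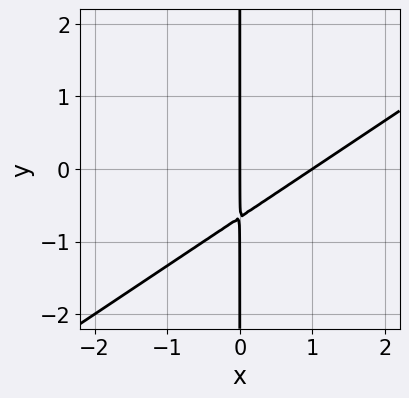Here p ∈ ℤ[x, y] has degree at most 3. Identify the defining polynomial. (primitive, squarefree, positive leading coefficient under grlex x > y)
2*x^2 - 3*x*y - 2*x

(a) Degree: the shape is more complex than any degree-1 curve, so deg p = 2.
(b) Against the integer gridlines: every point of the y-axis in the box is on the curve; among the integer gridlines, it crosses the x-axis at x ∈ {0, 1}.
(c) Solving for integer coefficients yields p as stated.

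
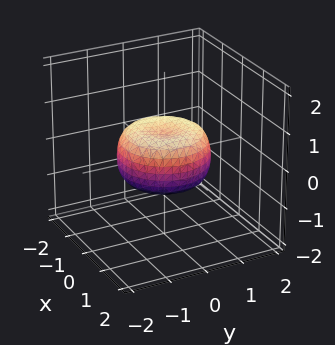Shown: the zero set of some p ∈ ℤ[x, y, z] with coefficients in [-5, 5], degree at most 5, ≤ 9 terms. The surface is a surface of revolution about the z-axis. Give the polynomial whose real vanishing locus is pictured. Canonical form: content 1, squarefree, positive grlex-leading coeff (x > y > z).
2*x^4 + 4*x^2*y^2 + 2*y^4 - 2*x^2 - 2*y^2 + 3*z^2 - 1

First, degree: no degree-3 surface has this shape, so deg p = 4.
Next, symmetries: every cross-section ⟂ z is a circle, so x, y appear only via x² + y².
Then, from the axis intercepts and sections: a circular section at z = 0 has radius between 1 and 2.
Finally, putting this together gives p.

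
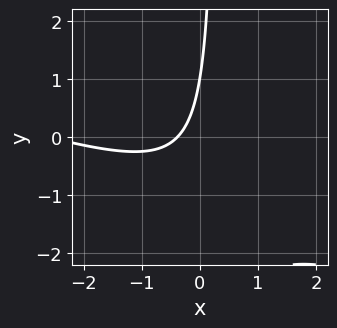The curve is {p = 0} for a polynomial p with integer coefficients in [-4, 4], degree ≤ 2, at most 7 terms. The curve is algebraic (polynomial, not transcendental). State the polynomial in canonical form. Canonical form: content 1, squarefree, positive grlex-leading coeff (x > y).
First, the degree is 2 — the shape is more complex than any degree-1 curve.
Then, observable constraints: it meets the y-axis at y = 1 (among the integer gridlines).
Finally, matching integer coefficients to the picture gives p.

x^2 + 3*x*y + 3*x - y + 1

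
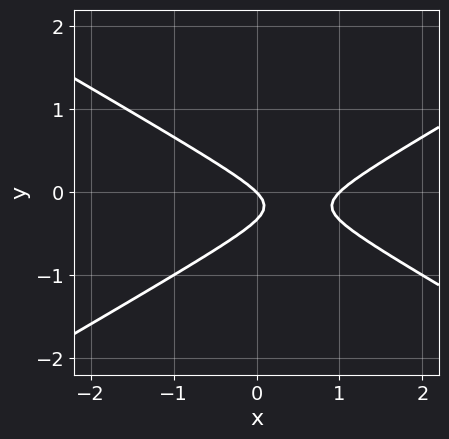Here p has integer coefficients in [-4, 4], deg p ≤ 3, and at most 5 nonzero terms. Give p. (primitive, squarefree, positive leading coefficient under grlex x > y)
x^2 - 3*y^2 - x - y

First, degree: the shape is more complex than any degree-1 curve, so deg p = 2.
Next, observable constraints: the x-axis gridline crossings are at x ∈ {0, 1}; it crosses the y-axis at the gridline y = 0.
Finally, fitting integer coefficients to these (and the overall shape) gives p.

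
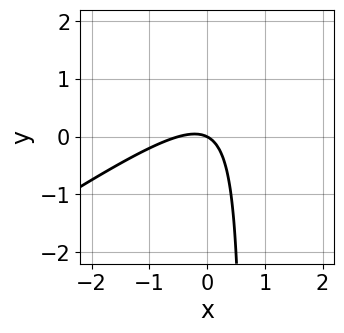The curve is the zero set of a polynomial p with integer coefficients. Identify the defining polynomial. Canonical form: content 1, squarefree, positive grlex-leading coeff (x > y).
Degree: the shape is more complex than any degree-1 curve, so deg p = 2.
From the visible intercepts: one x-axis crossing is at x = 0; it crosses the y-axis at the gridline y = 0.
Assembling these constraints gives the stated polynomial.

2*x^2 - 3*x*y + x + 2*y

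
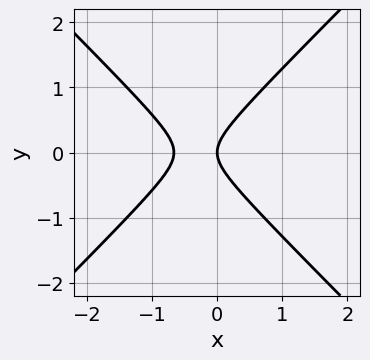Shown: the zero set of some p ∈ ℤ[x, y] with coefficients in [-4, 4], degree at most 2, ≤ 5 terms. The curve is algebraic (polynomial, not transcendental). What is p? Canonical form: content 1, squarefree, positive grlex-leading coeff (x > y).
The degree is 2 — the shape is more complex than any degree-1 curve.
Symmetries: mirror symmetry y ↦ −y ⇒ only even powers of y.
Against the integer gridlines: it crosses the y-axis at the gridline y = 0; one x-axis crossing is at x = 0.
Together with the visible shape, these determine p as stated.

3*x^2 - 3*y^2 + 2*x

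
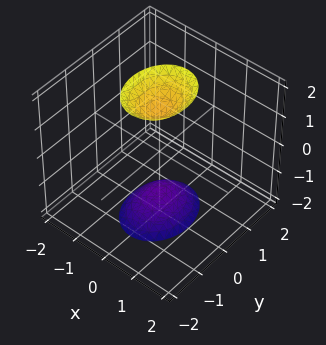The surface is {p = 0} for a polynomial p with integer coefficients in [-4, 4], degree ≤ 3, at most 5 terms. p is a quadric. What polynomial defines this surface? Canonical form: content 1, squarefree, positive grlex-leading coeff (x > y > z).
3*x^2 + 2*y^2 - z^2 + 2

I count 2 distinct pieces. They look like related sheets of one shape, so recover p as a whole.
deg p = 2. Two sheets facing apart; a quadric.
Symmetries: mirror symmetry x ↦ −x ⇒ only even powers of x; the z ↦ −z reflection is a symmetry, so z appears only in even powers; it's symmetric under y → −y, forcing even powers of y.
Reading off the gridlines: it misses every integer gridline on the y-axis; the surface avoids every integer x-axis point in the box.
Assembling these constraints gives the stated polynomial.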